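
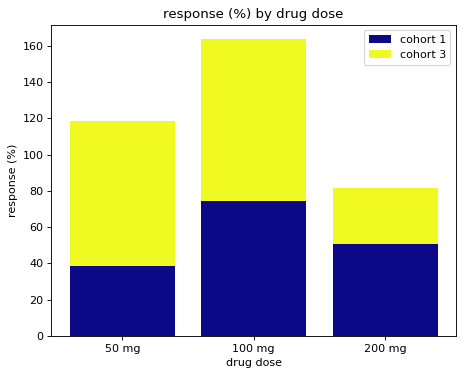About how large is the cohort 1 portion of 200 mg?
cohort 1 top ≈ 60, bottom ≈ 0; segment ≈ 60.

≈ 60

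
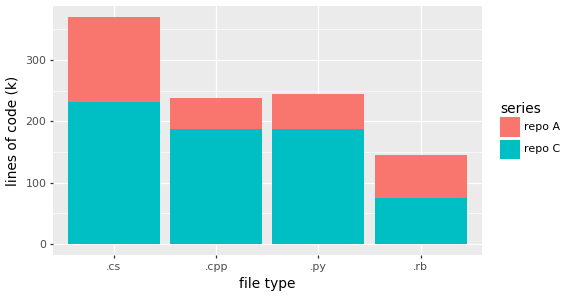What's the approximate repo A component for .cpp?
≈ 50

repo A top ≈ 250, bottom ≈ 200; segment ≈ 50.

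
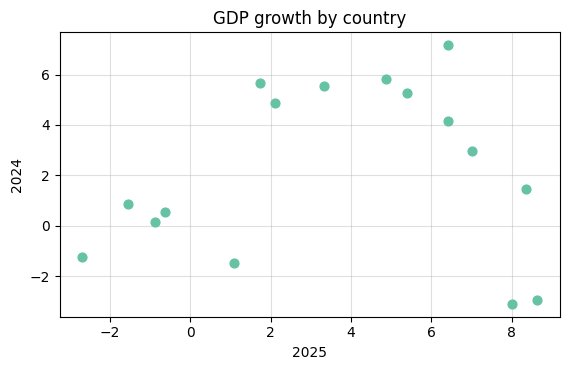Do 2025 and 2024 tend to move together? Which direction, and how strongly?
Points are roughly uncorrelated; weak (|r| ≈ 0.1).

no clear correlation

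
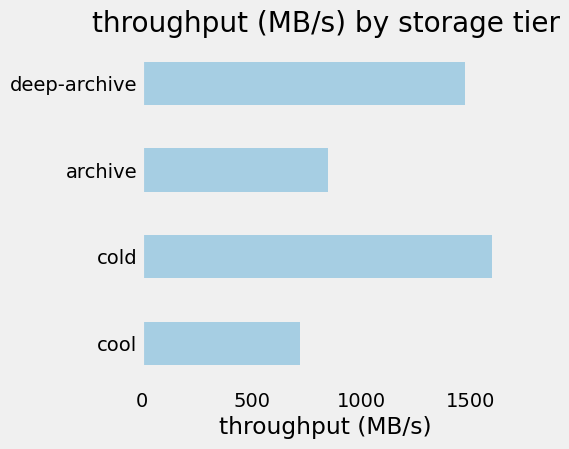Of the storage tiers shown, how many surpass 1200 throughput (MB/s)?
2

Above 1200: cold, deep-archive.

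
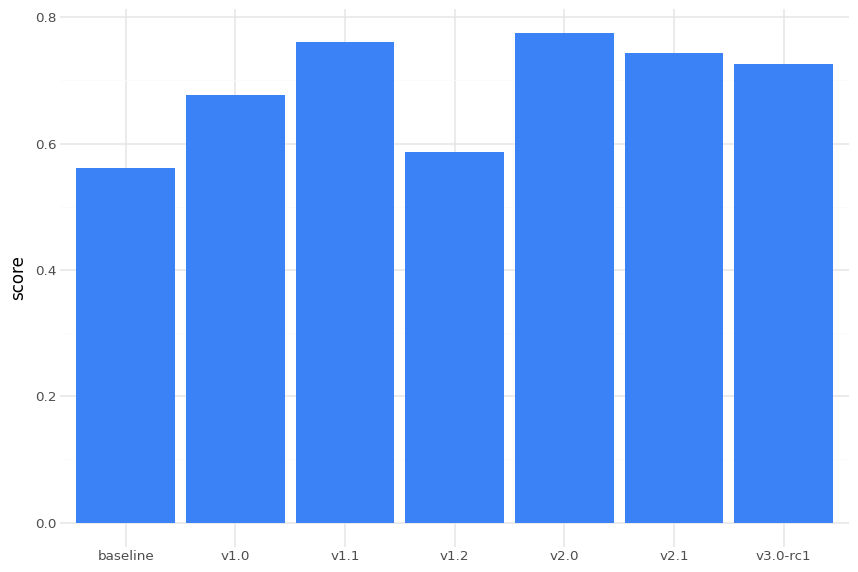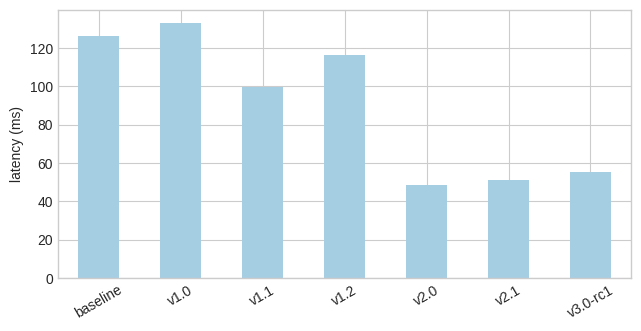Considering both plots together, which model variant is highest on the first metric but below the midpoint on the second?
Chart 2 median latency (ms) ≈ 100; below-median model variants: v2.0, v2.1, v3.0-rc1. Among those, v2.0 has the highest score (≈ 0.8).

v2.0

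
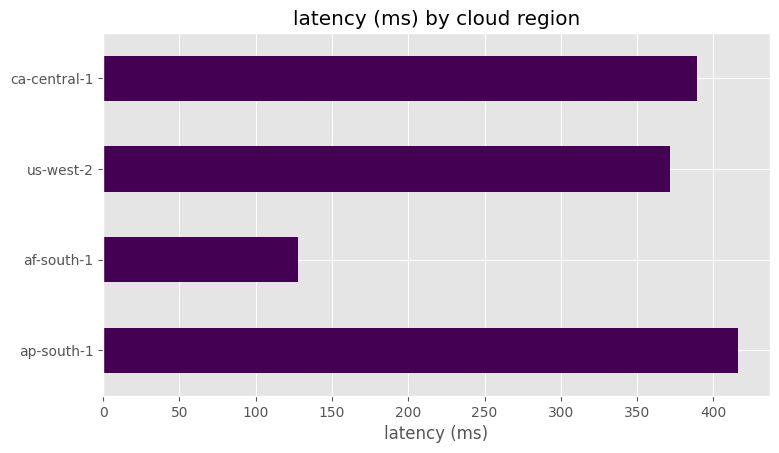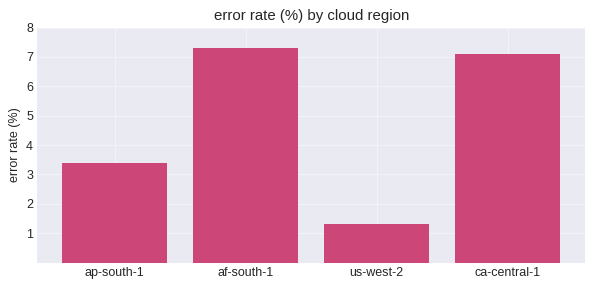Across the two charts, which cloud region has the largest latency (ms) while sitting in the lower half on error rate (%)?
Chart 2 median error rate (%) ≈ 5; below-median cloud regions: ap-south-1, us-west-2. Among those, ap-south-1 has the highest latency (ms) (≈ 400).

ap-south-1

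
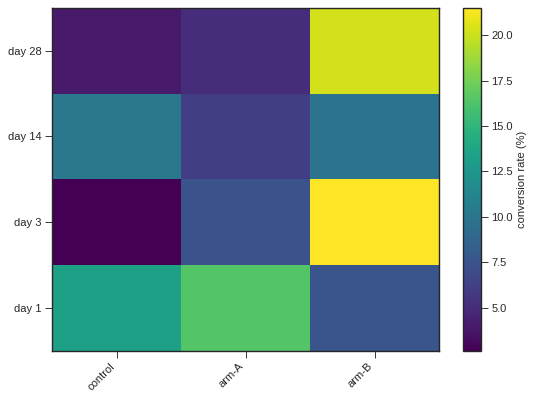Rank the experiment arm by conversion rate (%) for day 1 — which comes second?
Top 3 for day 1: arm-A ≈ 16, control ≈ 14, arm-B ≈ 8.

control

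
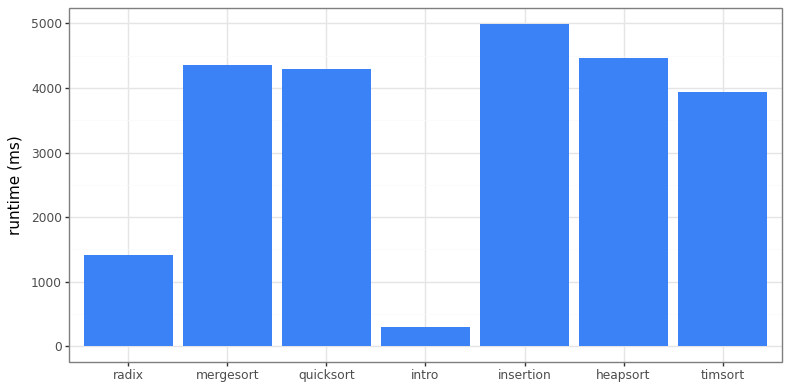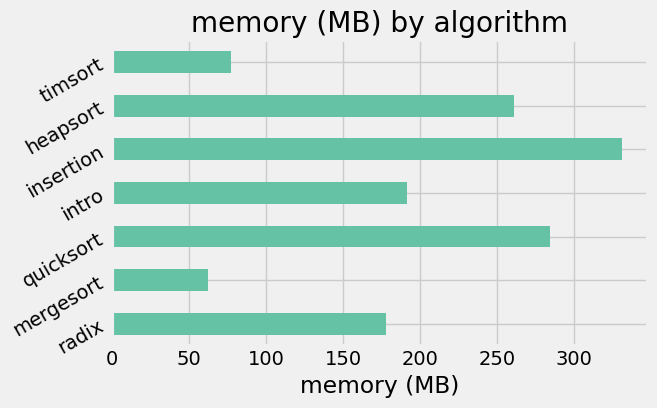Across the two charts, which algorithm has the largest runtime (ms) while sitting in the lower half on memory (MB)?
Chart 2 median memory (MB) ≈ 200; below-median algorithms: radix, mergesort, timsort. Among those, mergesort has the highest runtime (ms) (≈ 4500).

mergesort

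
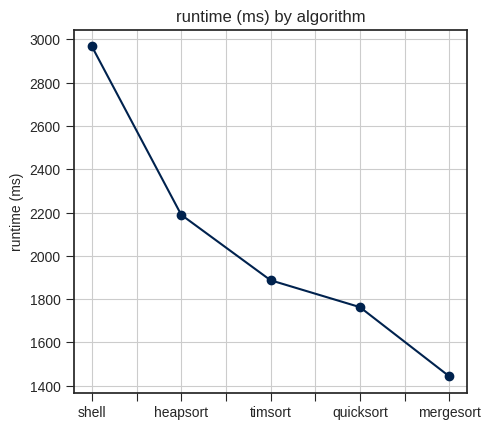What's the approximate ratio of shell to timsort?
≈ 1.67×

shell ≈ 3000, timsort ≈ 1800; 3000/1800 ≈ 1.67.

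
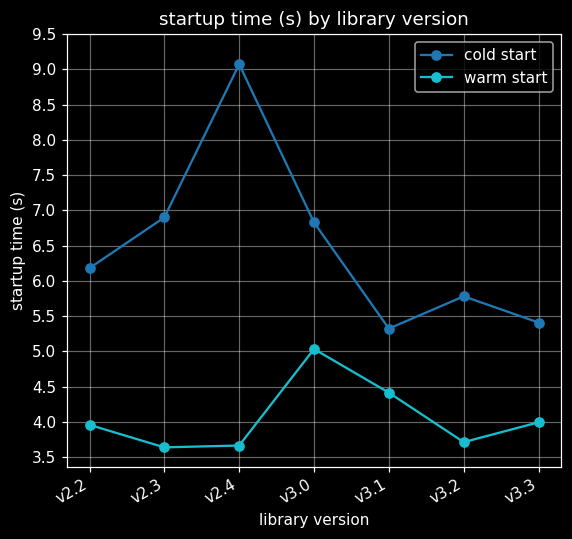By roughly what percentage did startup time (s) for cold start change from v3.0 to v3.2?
≈ -14.3%

v3.0 ≈ 7.0, v3.2 ≈ 6.0; (6.0 − 7.0) / 7.0 ≈ -14.3%.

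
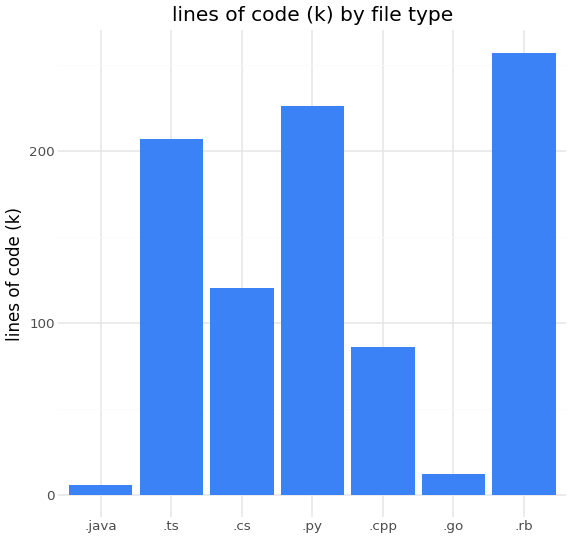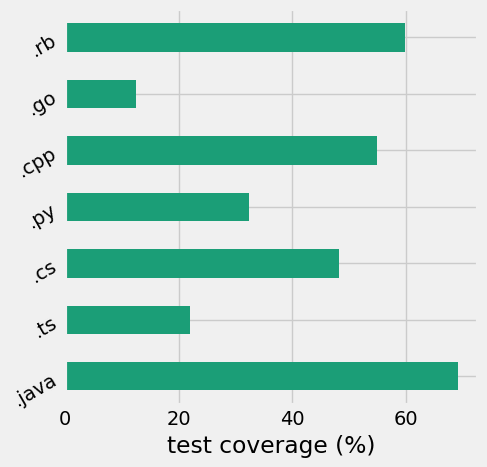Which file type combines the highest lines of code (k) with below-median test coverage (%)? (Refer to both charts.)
Chart 2 median test coverage (%) ≈ 50; below-median file types: .ts, .py, .go. Among those, .py has the highest lines of code (k) (≈ 225).

.py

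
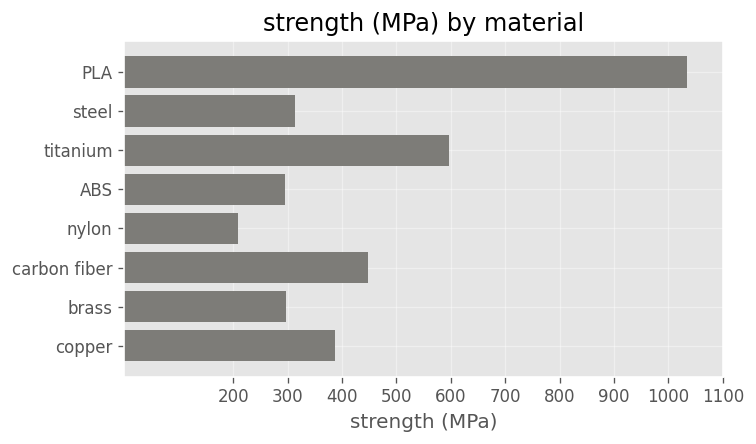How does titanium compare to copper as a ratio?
titanium ≈ 600, copper ≈ 400; 600/400 ≈ 1.5.

≈ 1.5×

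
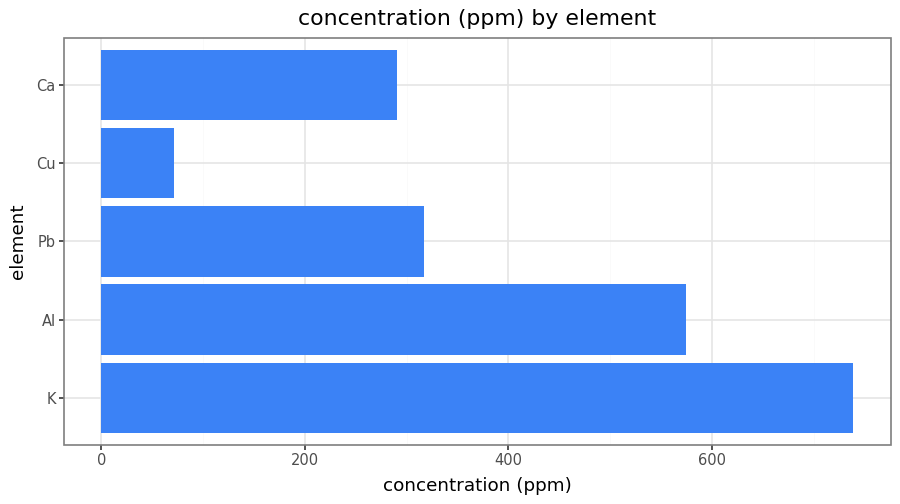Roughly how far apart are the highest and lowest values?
Max K ≈ 700, min Cu ≈ 100; range ≈ 600.

≈ 600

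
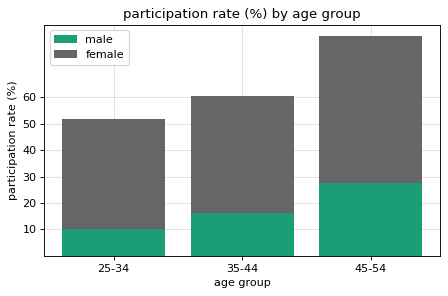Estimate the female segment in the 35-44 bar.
≈ 40

female top ≈ 60, bottom ≈ 20; segment ≈ 40.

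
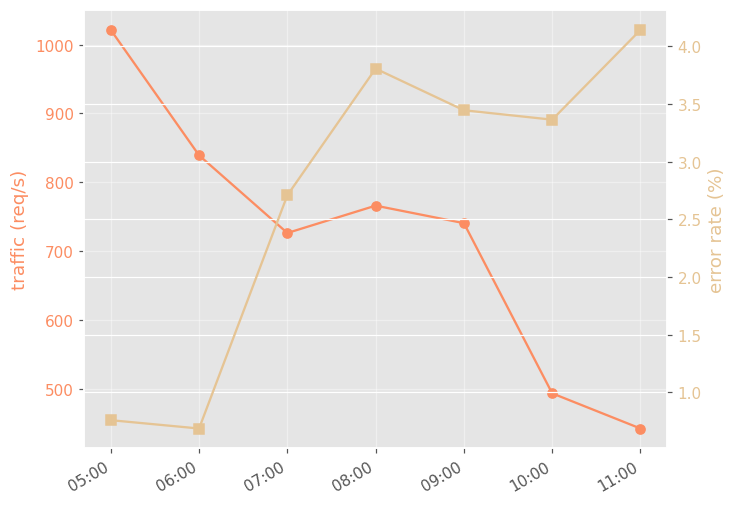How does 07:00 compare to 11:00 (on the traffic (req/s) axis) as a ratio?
07:00 ≈ 750, 11:00 ≈ 450; 750/450 ≈ 1.67.

≈ 1.67×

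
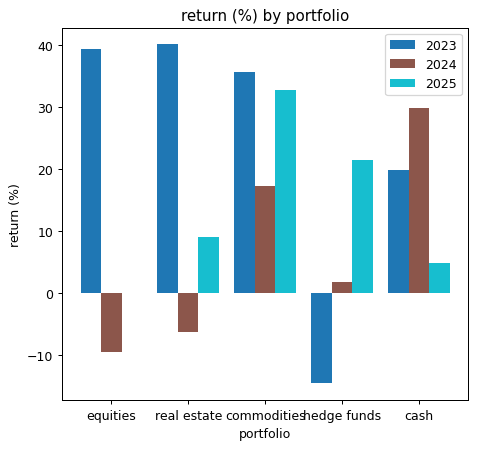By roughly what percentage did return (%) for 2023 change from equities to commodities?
equities ≈ 40, commodities ≈ 35; (35 − 40) / 40 ≈ -12.5%.

≈ -12.5%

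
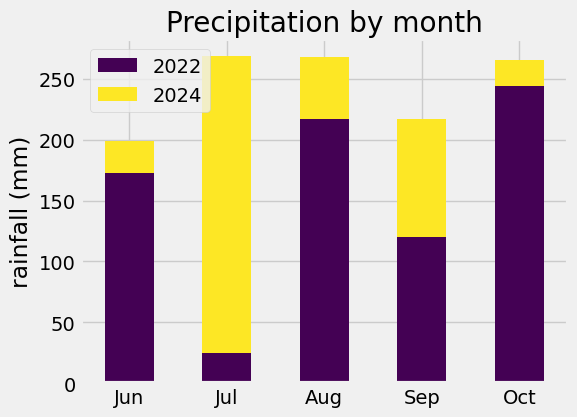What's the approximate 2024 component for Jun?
2024 top ≈ 200, bottom ≈ 175; segment ≈ 25.

≈ 25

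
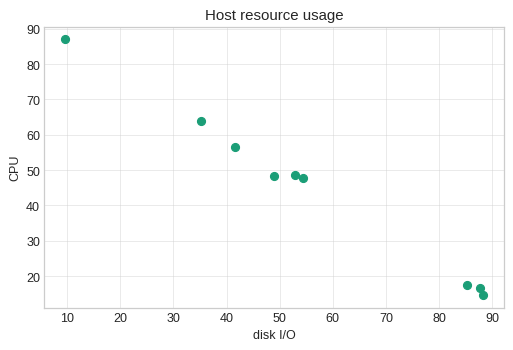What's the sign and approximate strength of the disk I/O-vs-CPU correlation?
Points are negatively correlated; strong (|r| ≈ 1.0).

negative, strong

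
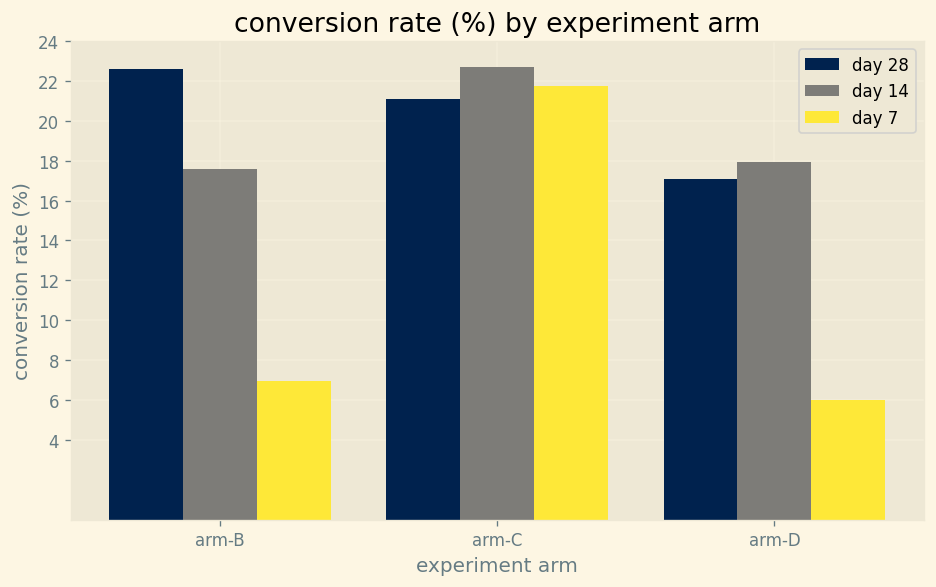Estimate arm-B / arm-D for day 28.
arm-B ≈ 22, arm-D ≈ 18; 22/18 ≈ 1.22.

≈ 1.22×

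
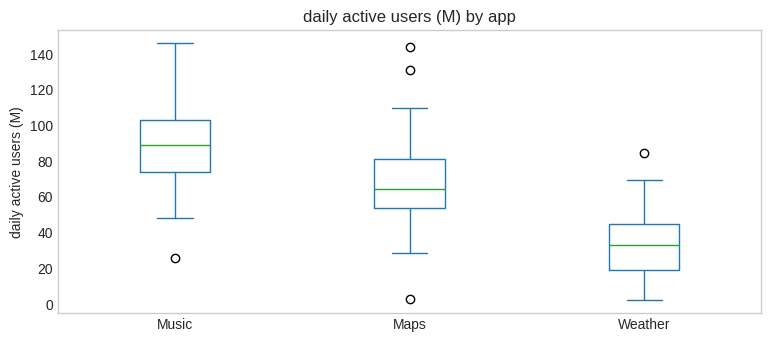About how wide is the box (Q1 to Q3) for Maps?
≈ 25

Q3 ≈ 80, Q1 ≈ 55; IQR ≈ 25.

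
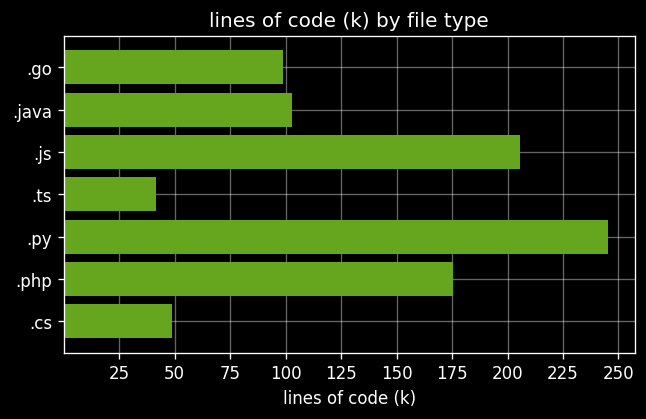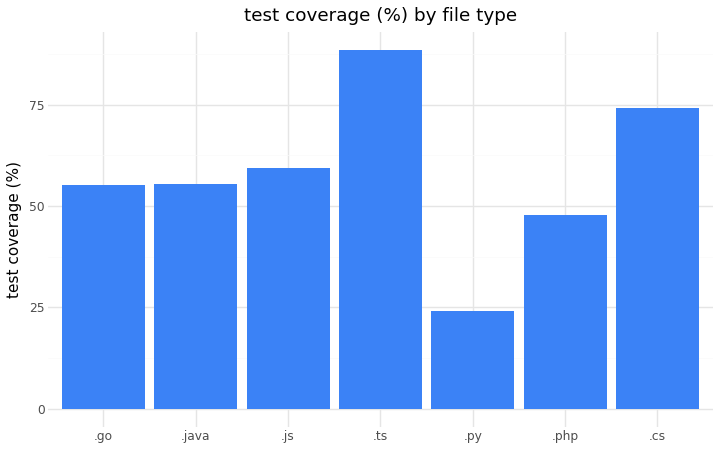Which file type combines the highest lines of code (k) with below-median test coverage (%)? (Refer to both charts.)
.py

Chart 2 median test coverage (%) ≈ 60; below-median file types: .go, .py, .php. Among those, .py has the highest lines of code (k) (≈ 250).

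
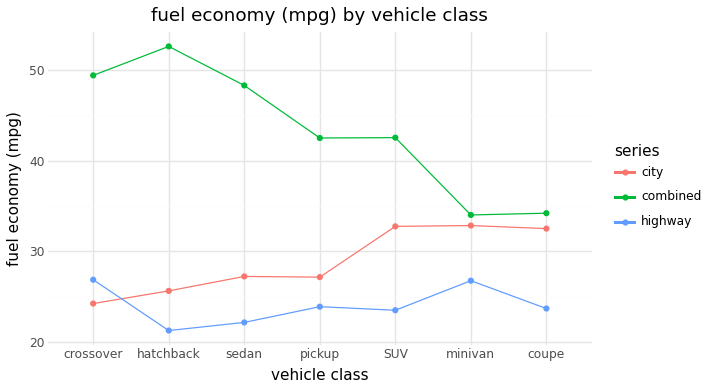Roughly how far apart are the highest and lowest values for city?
≈ 10

Max minivan ≈ 35, min crossover ≈ 25; range ≈ 10.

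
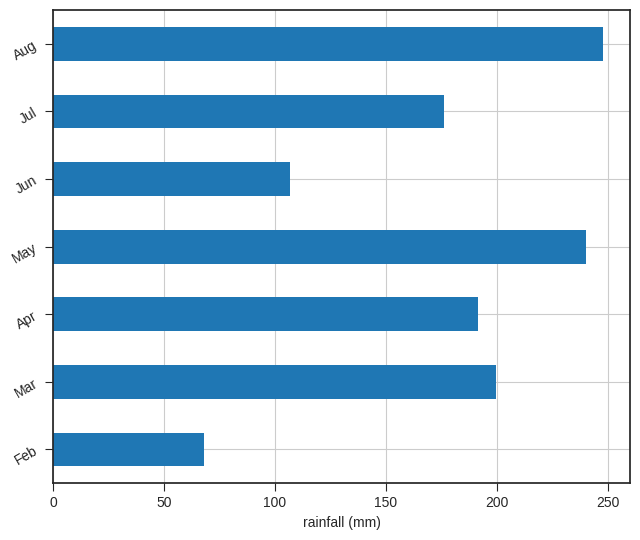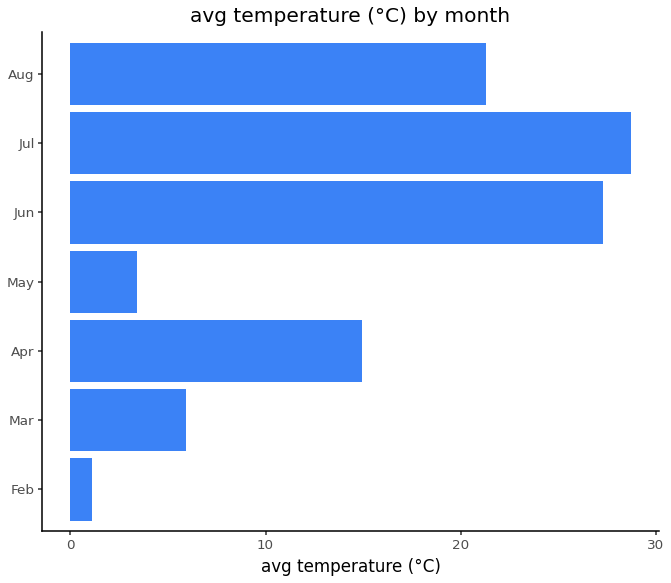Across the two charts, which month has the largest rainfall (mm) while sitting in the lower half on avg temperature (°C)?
May

Chart 2 median avg temperature (°C) ≈ 15; below-median months: Feb, Mar, May. Among those, May has the highest rainfall (mm) (≈ 250).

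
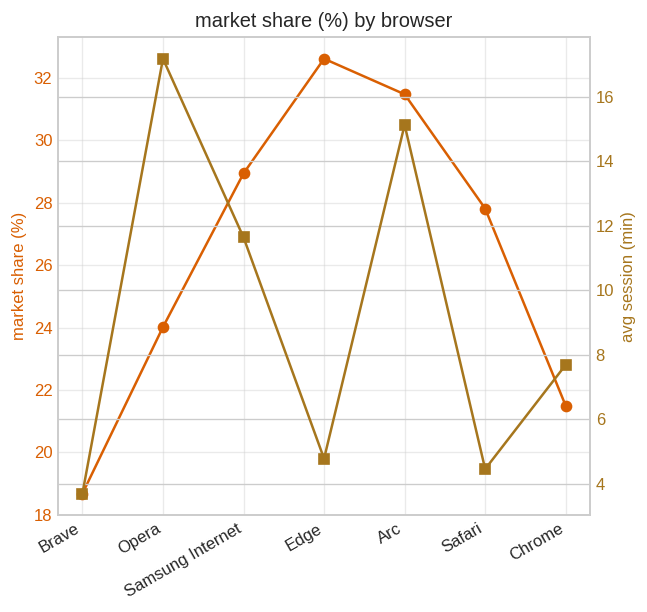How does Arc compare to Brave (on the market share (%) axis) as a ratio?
Arc ≈ 32, Brave ≈ 18; 32/18 ≈ 1.78.

≈ 1.78×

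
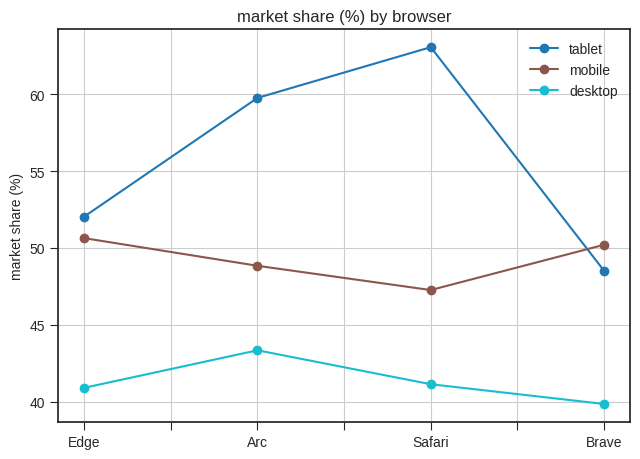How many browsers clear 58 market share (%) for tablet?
Above 58: Arc, Safari.

2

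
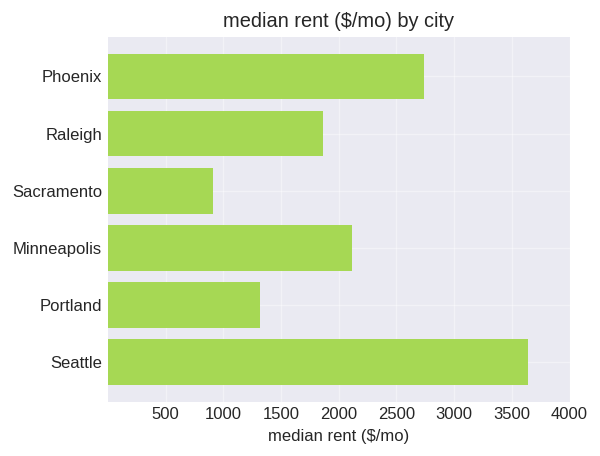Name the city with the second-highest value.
Top 3: Seattle ≈ 3500, Phoenix ≈ 2500, Minneapolis ≈ 2000.

Phoenix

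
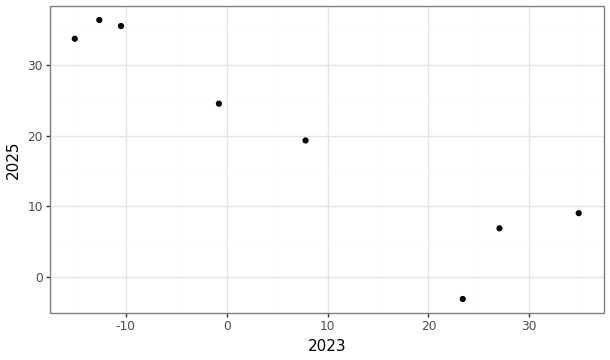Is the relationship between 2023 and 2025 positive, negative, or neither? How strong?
negative, strong

Points are negatively correlated; strong (|r| ≈ 0.9).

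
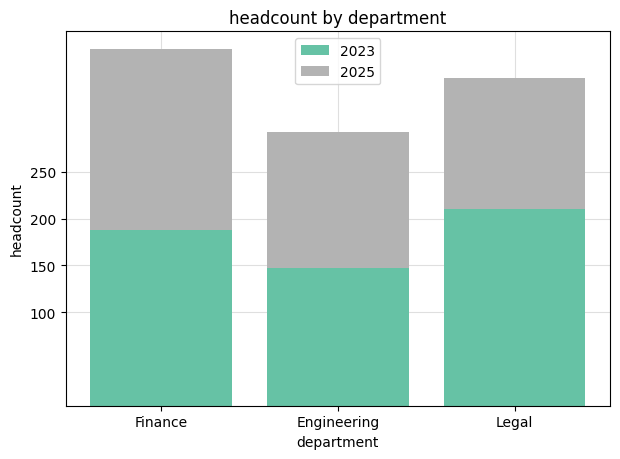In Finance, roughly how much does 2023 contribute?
2023 top ≈ 200, bottom ≈ 0; segment ≈ 200.

≈ 200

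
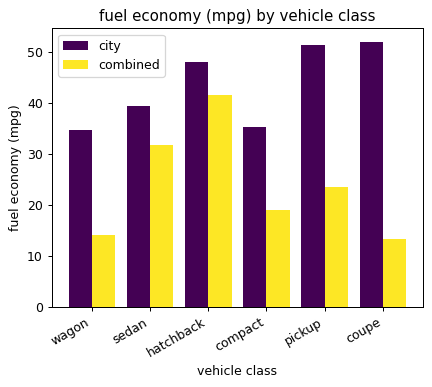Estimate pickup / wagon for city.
≈ 1.43×

pickup ≈ 50, wagon ≈ 35; 50/35 ≈ 1.43.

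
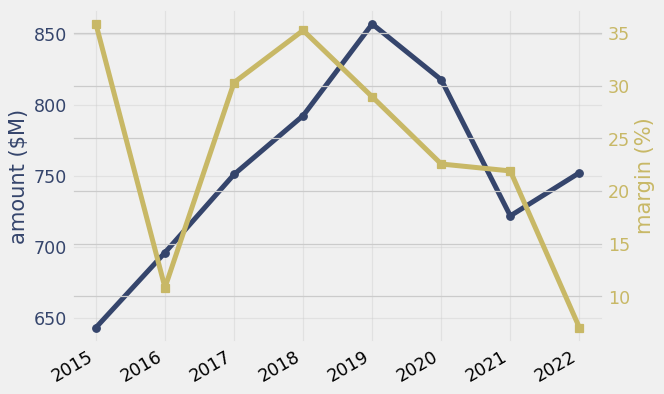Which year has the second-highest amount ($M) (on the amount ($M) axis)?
Top 3 (on the amount ($M) axis): 2019 ≈ 860, 2020 ≈ 820, 2018 ≈ 800.

2020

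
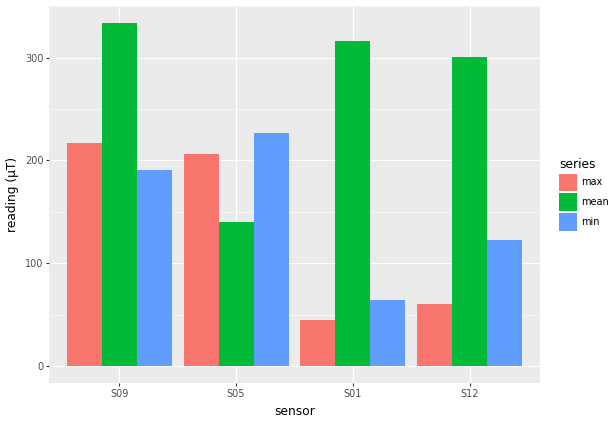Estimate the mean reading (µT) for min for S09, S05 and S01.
≈ 167

(200 + 250 + 50) / 3 ≈ 167.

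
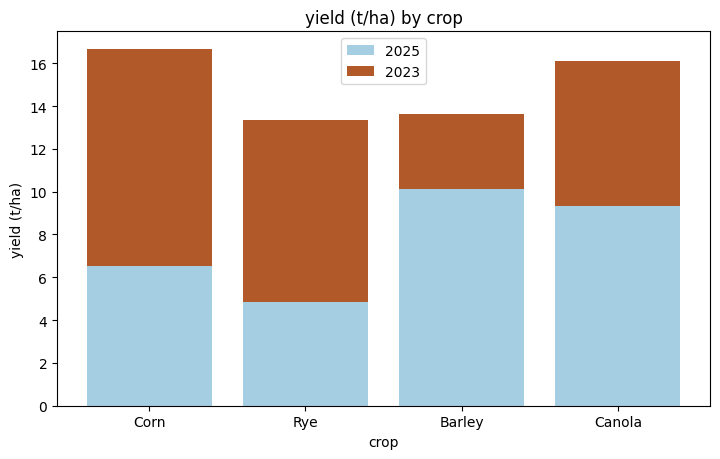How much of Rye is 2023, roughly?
≈ 10

2023 top ≈ 14, bottom ≈ 4; segment ≈ 10.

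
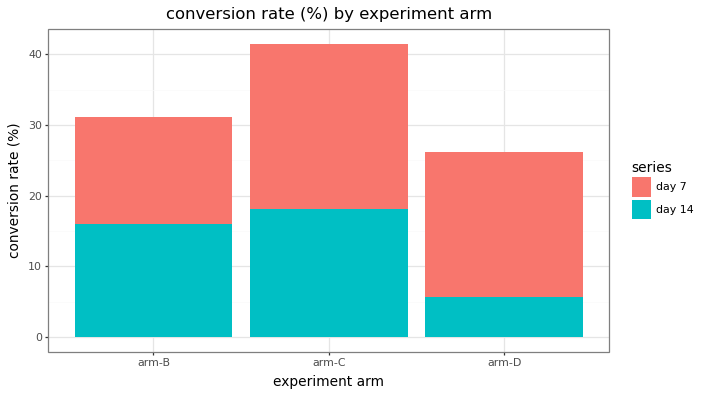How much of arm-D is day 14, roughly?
day 14 top ≈ 5, bottom ≈ 0; segment ≈ 5.

≈ 5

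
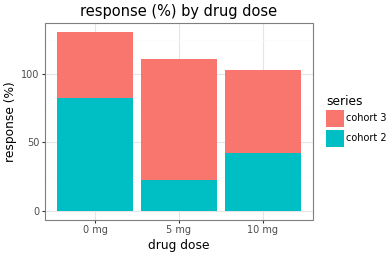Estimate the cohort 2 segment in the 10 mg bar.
cohort 2 top ≈ 40, bottom ≈ 0; segment ≈ 40.

≈ 40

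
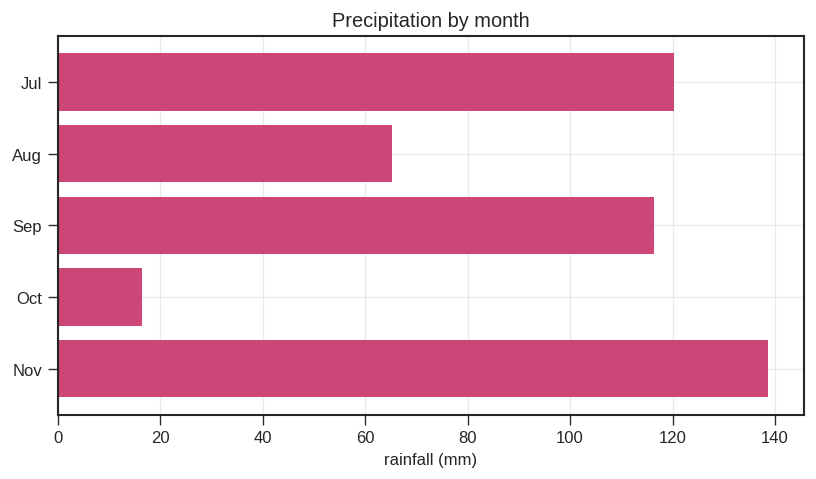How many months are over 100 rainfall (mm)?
3

Above 100: Jul, Sep, Nov.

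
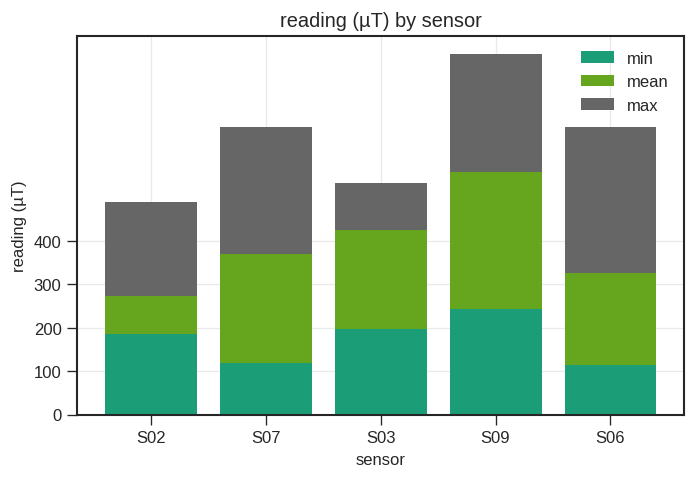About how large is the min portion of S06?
min top ≈ 100, bottom ≈ 0; segment ≈ 100.

≈ 100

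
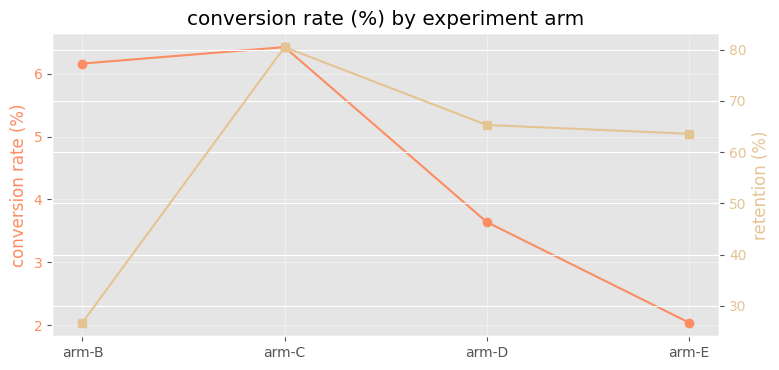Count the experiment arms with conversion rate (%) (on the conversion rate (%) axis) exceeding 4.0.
Above 4.0: arm-B, arm-C.

2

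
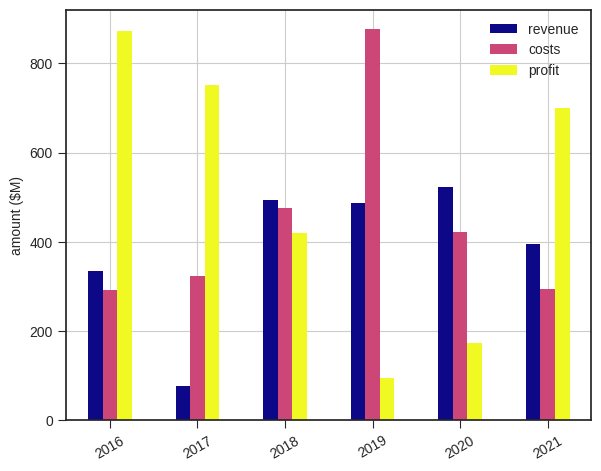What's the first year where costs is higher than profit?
2017: costs ≈ 300 vs profit ≈ 800 (not yet); 2018: costs ≈ 500 vs profit ≈ 400 (first crossover).

2018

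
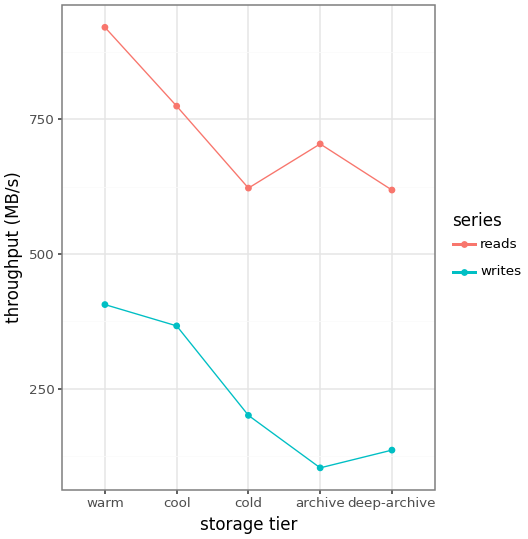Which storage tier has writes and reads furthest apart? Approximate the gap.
archive, ≈ 600 MB/s

archive: writes ≈ 100, reads ≈ 700 → gap ≈ 600. Next-largest (warm) is only ≈ 500.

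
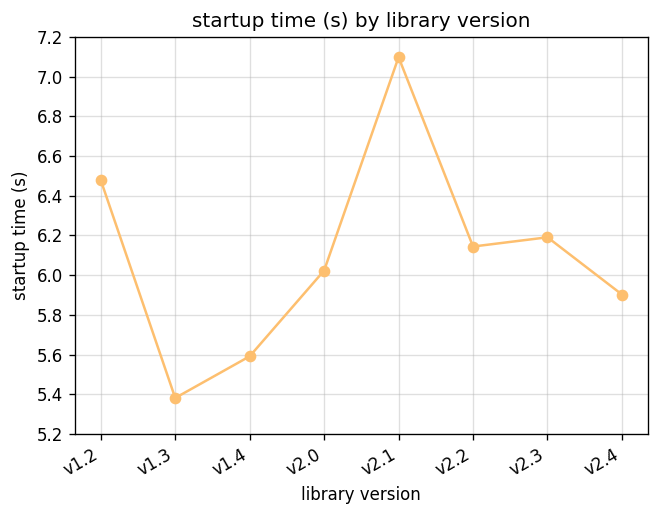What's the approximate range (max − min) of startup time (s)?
≈ 1.6

Max v2.1 ≈ 7.0, min v1.3 ≈ 5.4; range ≈ 1.6.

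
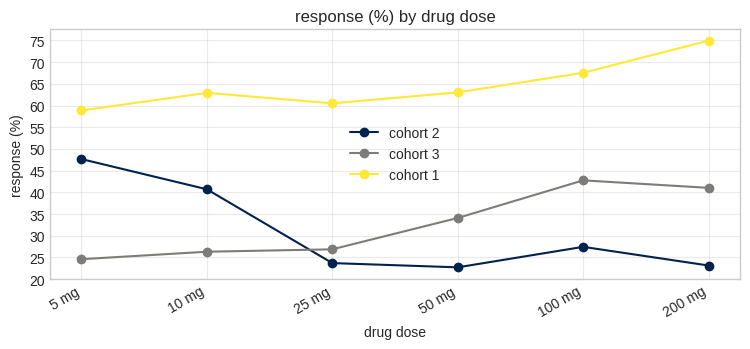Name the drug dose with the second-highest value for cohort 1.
100 mg

Top 3 for cohort 1: 200 mg ≈ 75, 100 mg ≈ 70, 50 mg ≈ 65.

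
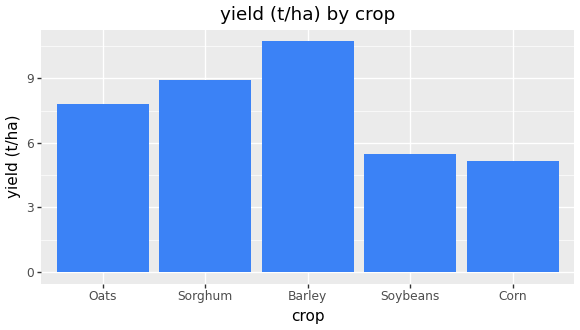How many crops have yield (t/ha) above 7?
3

Above 7: Oats, Sorghum, Barley.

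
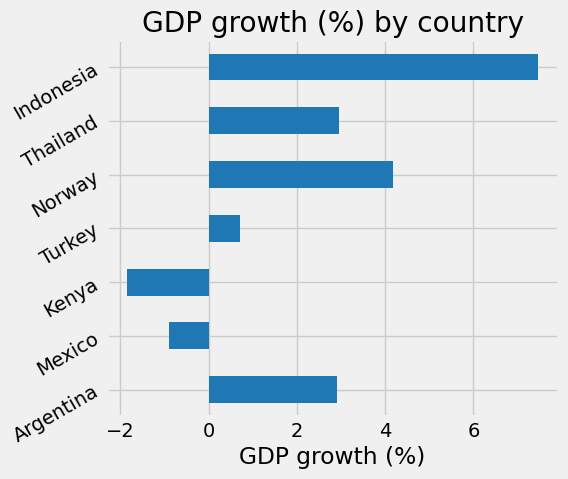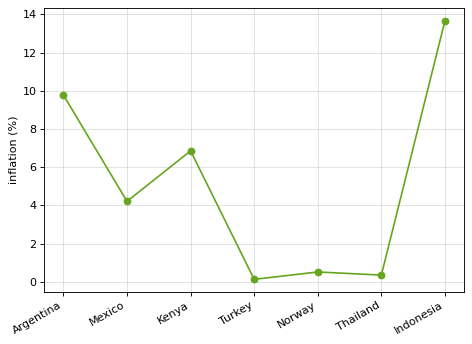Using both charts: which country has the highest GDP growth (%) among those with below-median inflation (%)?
Chart 2 median inflation (%) ≈ 4; below-median countries: Turkey, Norway, Thailand. Among those, Norway has the highest GDP growth (%) (≈ 4).

Norway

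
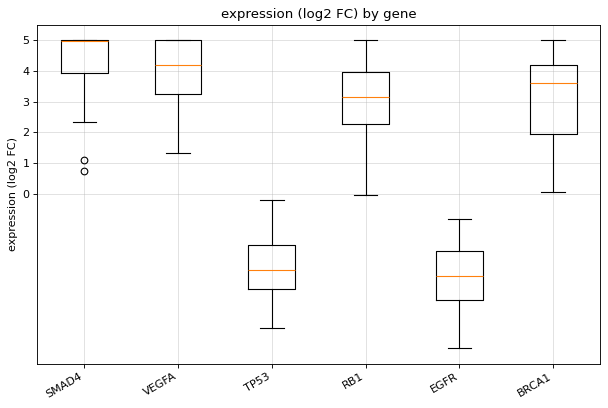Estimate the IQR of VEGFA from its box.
Q3 ≈ 5, Q1 ≈ 3; IQR ≈ 2.

≈ 2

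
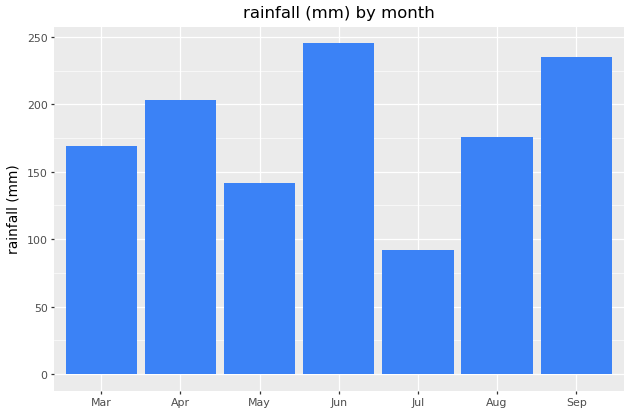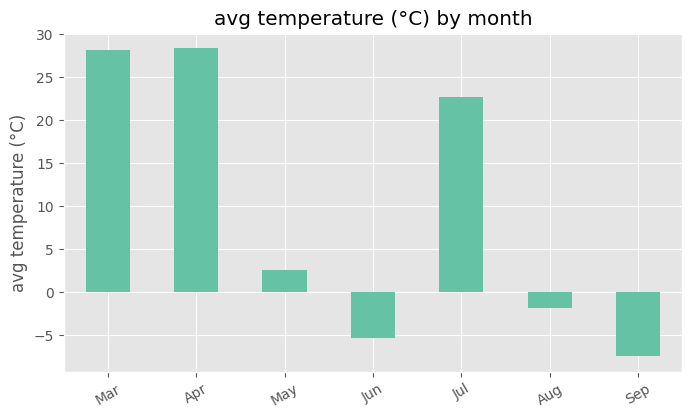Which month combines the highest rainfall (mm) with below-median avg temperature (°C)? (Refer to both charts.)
Chart 2 median avg temperature (°C) ≈ 5; below-median months: Jun, Aug, Sep. Among those, Jun has the highest rainfall (mm) (≈ 250).

Jun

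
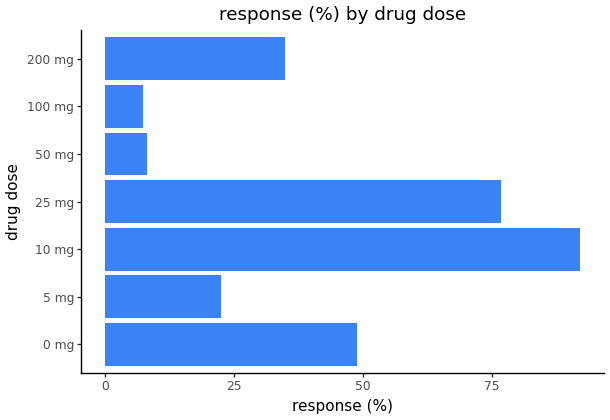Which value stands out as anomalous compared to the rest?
10 mg ≈ 90; the rest sit between ≈ 10 and ≈ 80.

10 mg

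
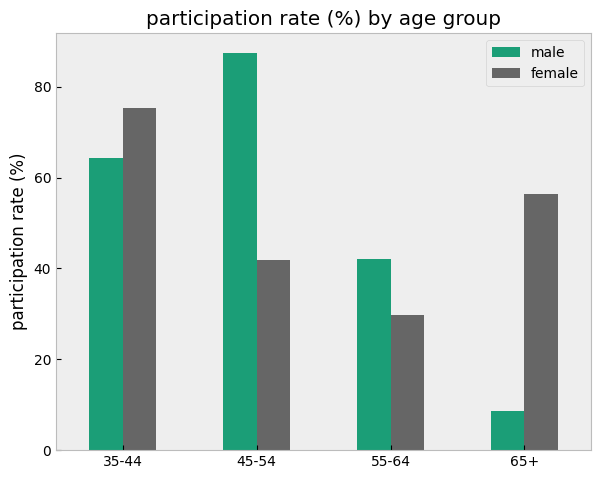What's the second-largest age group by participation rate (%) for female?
Top 3 for female: 35-44 ≈ 80, 65+ ≈ 60, 45-54 ≈ 40.

65+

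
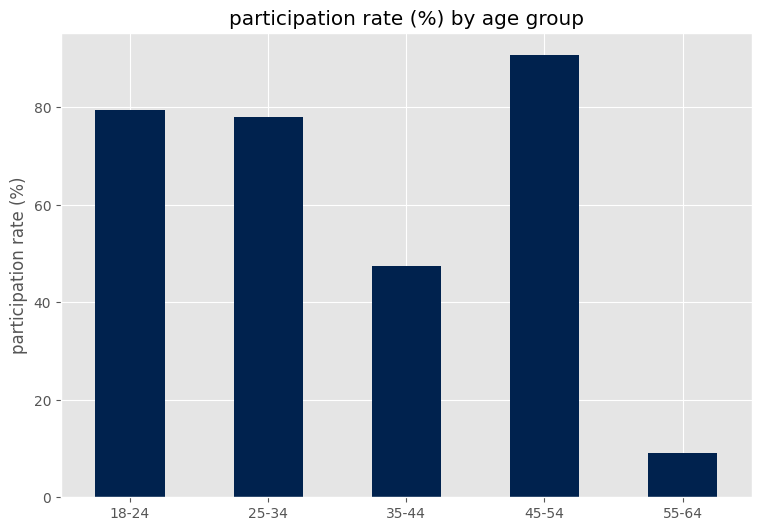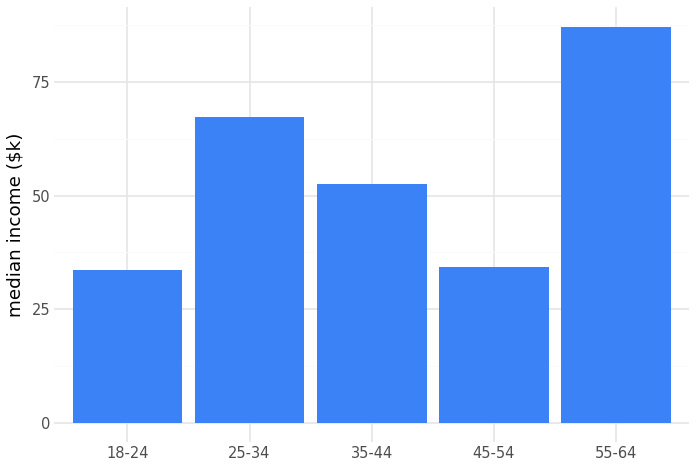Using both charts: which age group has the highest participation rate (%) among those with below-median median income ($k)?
Chart 2 median median income ($k) ≈ 50; below-median age groups: 18-24, 45-54. Among those, 45-54 has the highest participation rate (%) (≈ 90).

45-54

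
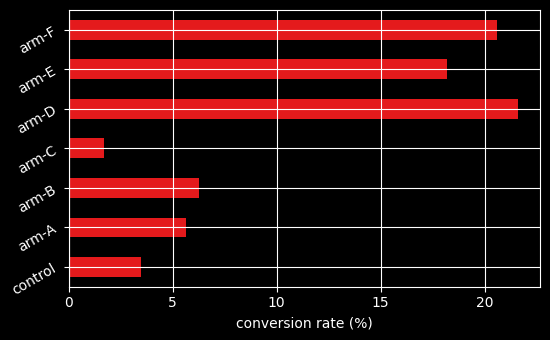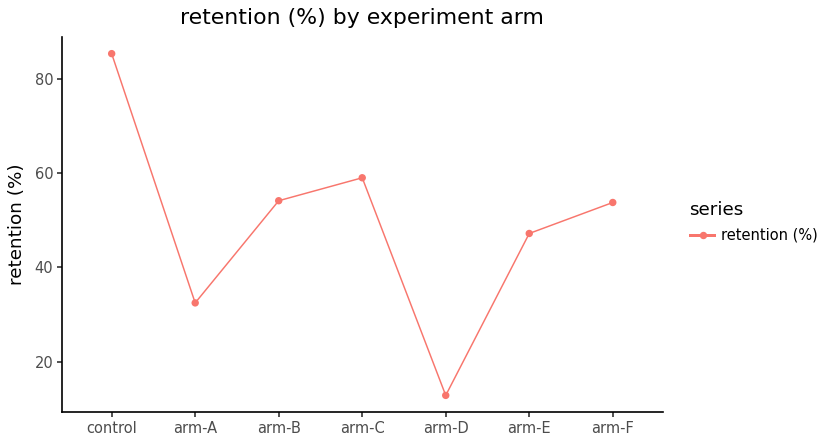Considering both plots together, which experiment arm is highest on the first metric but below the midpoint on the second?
Chart 2 median retention (%) ≈ 50; below-median experiment arms: arm-A, arm-D, arm-E. Among those, arm-D has the highest conversion rate (%) (≈ 22).

arm-D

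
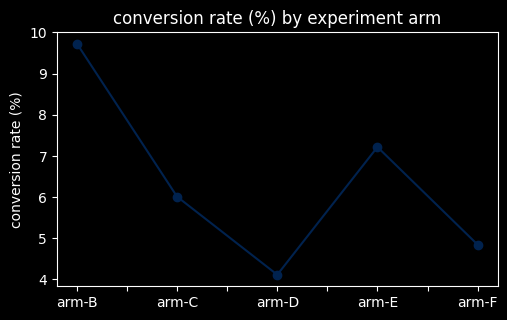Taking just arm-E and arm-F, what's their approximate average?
≈ 6

(7.0 + 5.0) / 2 ≈ 6.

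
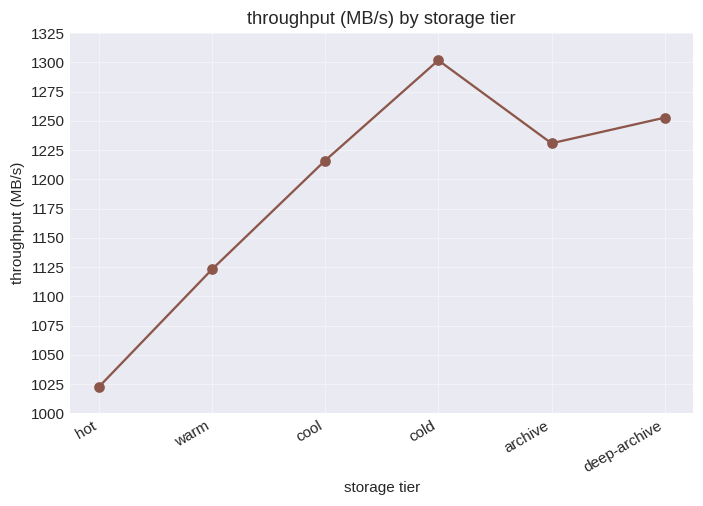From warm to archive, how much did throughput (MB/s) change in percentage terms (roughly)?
≈ +8.9%

warm ≈ 1125, archive ≈ 1225; (1225 − 1125) / 1125 ≈ +8.9%.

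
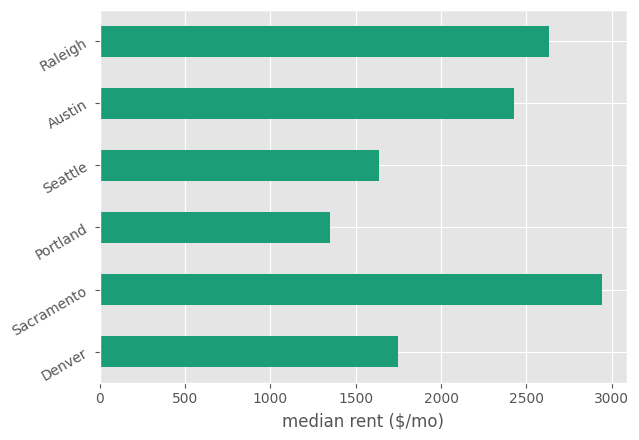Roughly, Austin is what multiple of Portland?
Austin ≈ 2500, Portland ≈ 1500; 2500/1500 ≈ 1.67.

≈ 1.67×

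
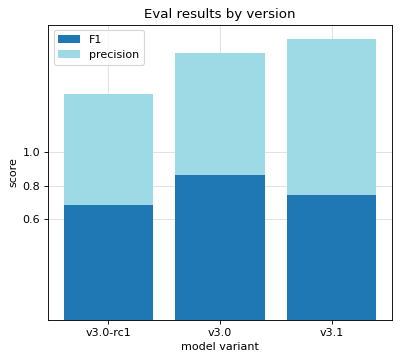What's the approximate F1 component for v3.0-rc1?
F1 top ≈ 0.6, bottom ≈ 0.0; segment ≈ 0.6.

≈ 0.6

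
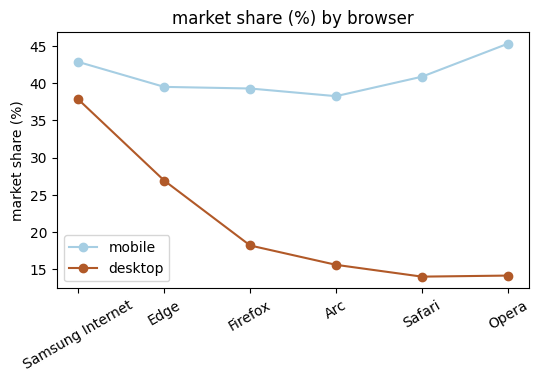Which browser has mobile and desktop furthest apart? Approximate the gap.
Opera: mobile ≈ 45, desktop ≈ 15 → gap ≈ 30. Next-largest (Safari) is only ≈ 25.

Opera, ≈ 30 %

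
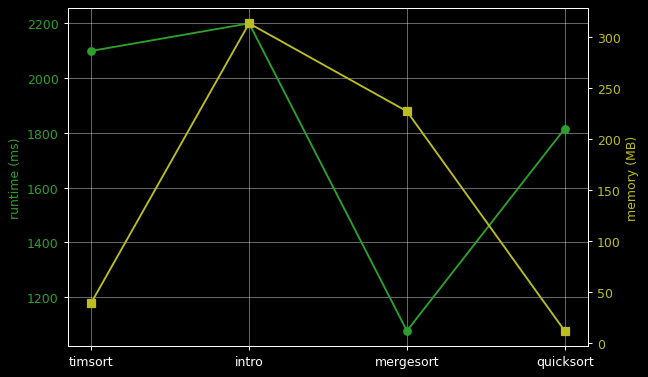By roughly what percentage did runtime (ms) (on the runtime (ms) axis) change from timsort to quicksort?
timsort ≈ 2100, quicksort ≈ 1800; (1800 − 2100) / 2100 ≈ -14.3%.

≈ -14.3%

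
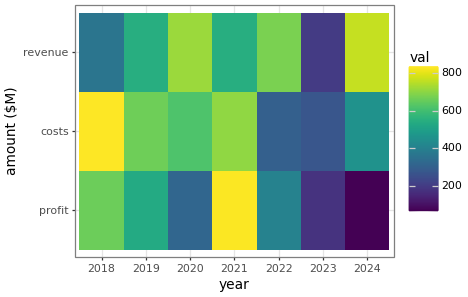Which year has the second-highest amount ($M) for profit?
Top 3 for profit: 2021 ≈ 800, 2018 ≈ 700, 2019 ≈ 500.

2018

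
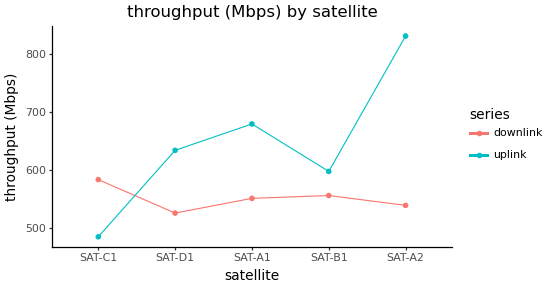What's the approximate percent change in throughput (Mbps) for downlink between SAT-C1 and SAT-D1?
≈ -8.3%

SAT-C1 ≈ 600, SAT-D1 ≈ 550; (550 − 600) / 600 ≈ -8.3%.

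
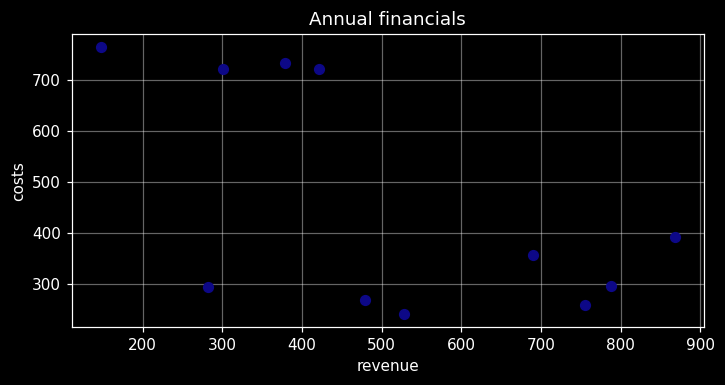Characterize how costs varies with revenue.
Points are negatively correlated; moderate (|r| ≈ 0.6).

negative, moderate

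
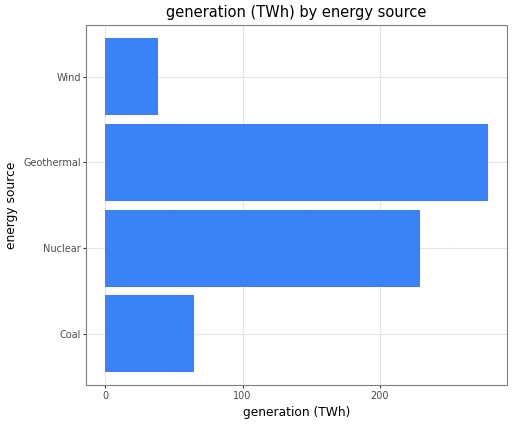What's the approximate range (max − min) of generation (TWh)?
Max Geothermal ≈ 275, min Wind ≈ 50; range ≈ 225.

≈ 225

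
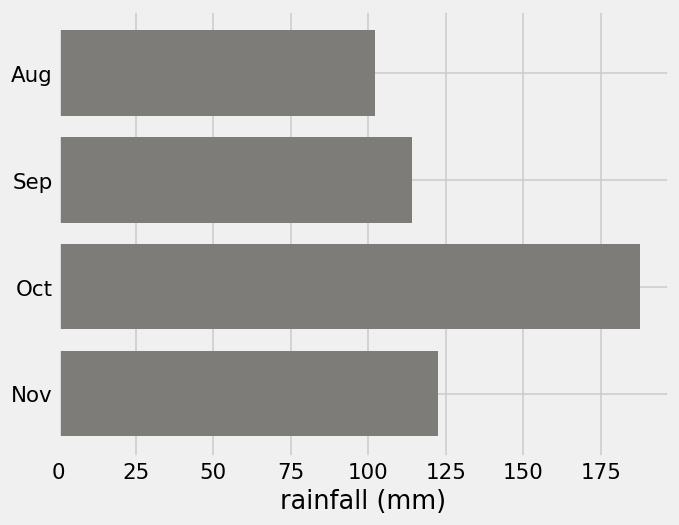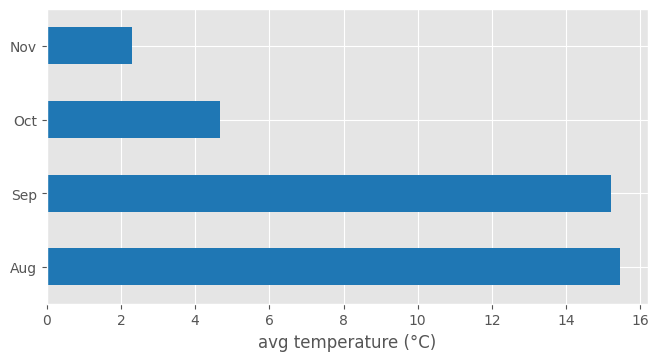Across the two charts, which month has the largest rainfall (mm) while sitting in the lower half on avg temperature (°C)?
Chart 2 median avg temperature (°C) ≈ 10; below-median months: Oct, Nov. Among those, Oct has the highest rainfall (mm) (≈ 180).

Oct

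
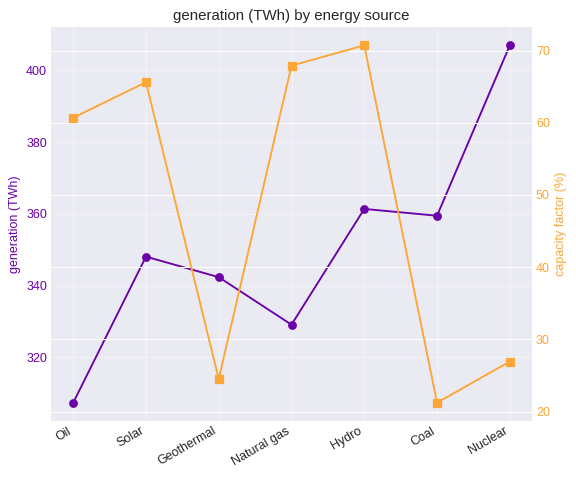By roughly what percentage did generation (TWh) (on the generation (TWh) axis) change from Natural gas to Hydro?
Natural gas ≈ 330, Hydro ≈ 360; (360 − 330) / 330 ≈ +9.1%.

≈ +9.1%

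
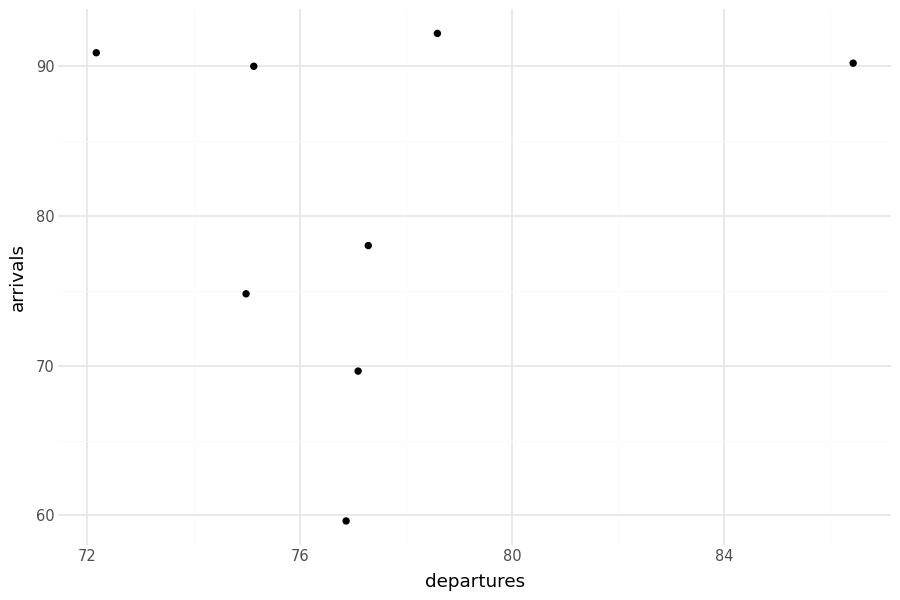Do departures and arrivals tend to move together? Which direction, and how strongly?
no clear correlation

Points are roughly uncorrelated; weak (|r| ≈ 0.2).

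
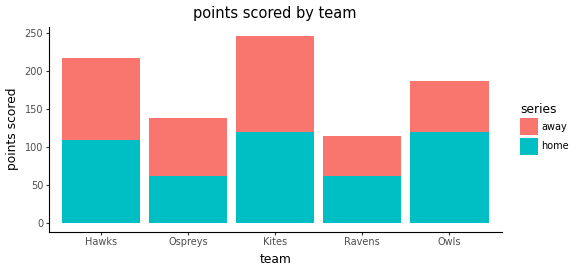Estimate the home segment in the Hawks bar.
≈ 100

home top ≈ 100, bottom ≈ 0; segment ≈ 100.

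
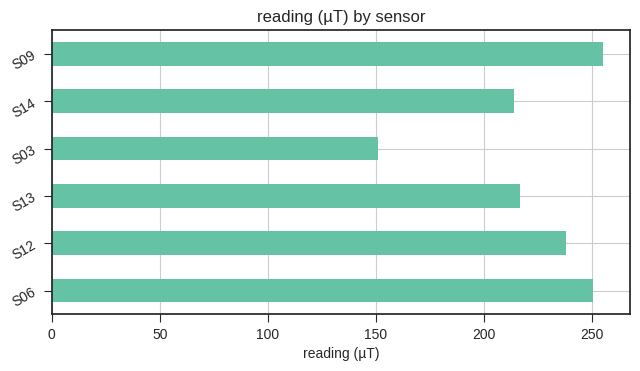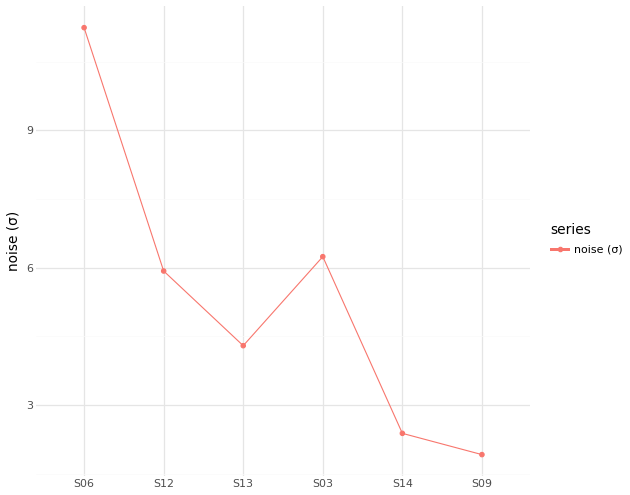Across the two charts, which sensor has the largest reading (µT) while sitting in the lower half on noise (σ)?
Chart 2 median noise (σ) ≈ 6; below-median sensors: S13, S14, S09. Among those, S09 has the highest reading (µT) (≈ 250).

S09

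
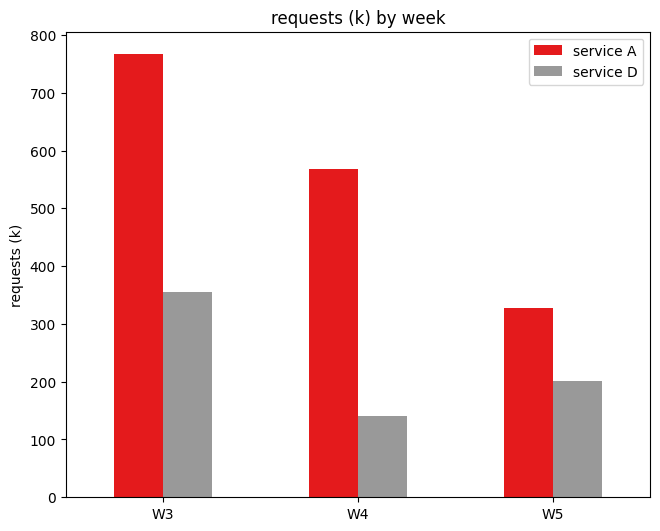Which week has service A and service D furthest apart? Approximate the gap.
W4: service A ≈ 600, service D ≈ 100 → gap ≈ 500. Next-largest (W3) is only ≈ 400.

W4, ≈ 500 k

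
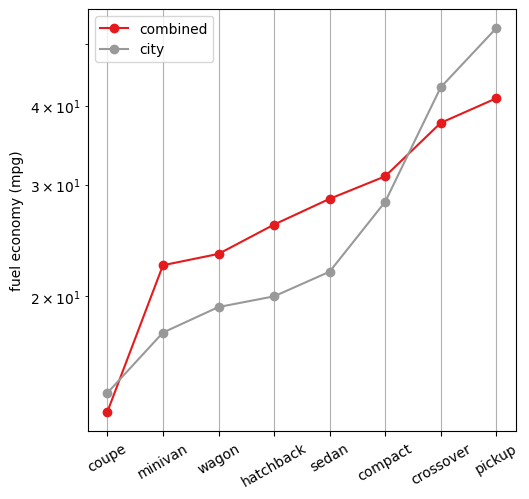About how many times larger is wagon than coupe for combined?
wagon ≈ 25, coupe ≈ 15; 25/15 ≈ 1.67.

≈ 1.67×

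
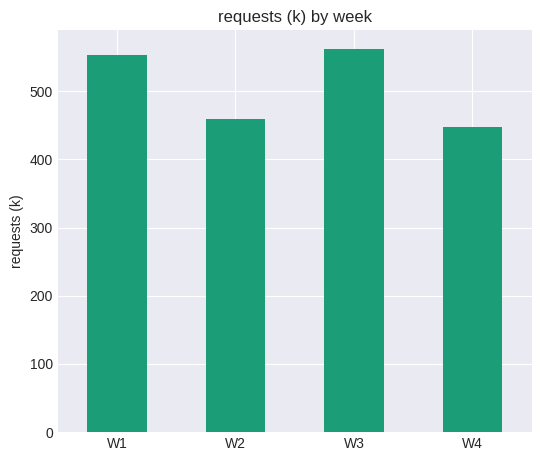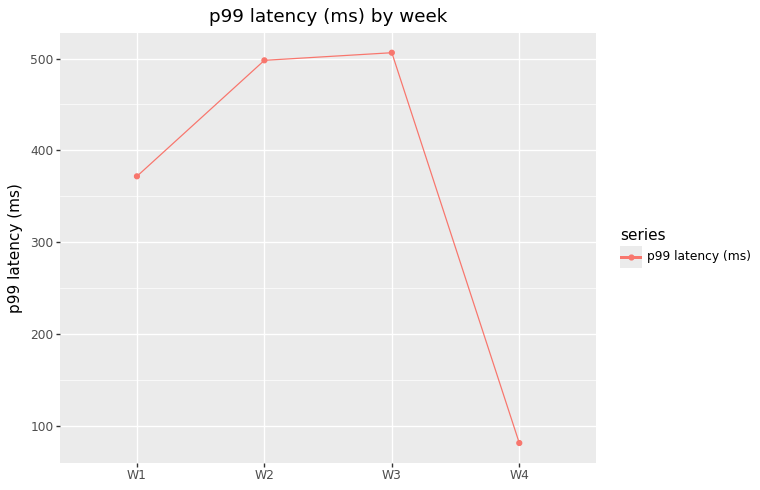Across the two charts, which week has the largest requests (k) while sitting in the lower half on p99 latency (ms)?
Chart 2 median p99 latency (ms) ≈ 450; below-median weeks: W1, W4. Among those, W1 has the highest requests (k) (≈ 600).

W1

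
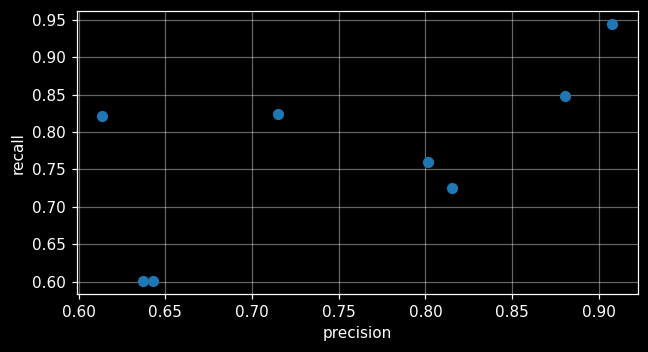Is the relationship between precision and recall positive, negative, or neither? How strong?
Points are positively correlated; moderate (|r| ≈ 0.6).

positive, moderate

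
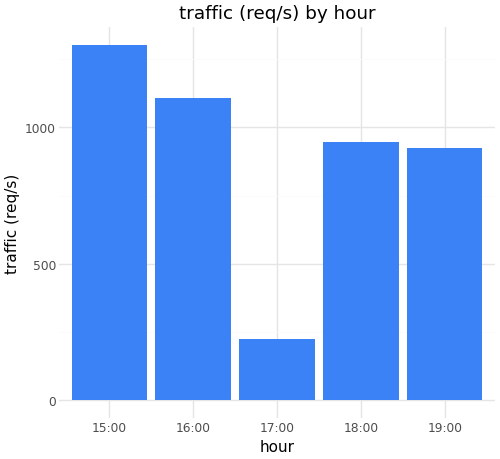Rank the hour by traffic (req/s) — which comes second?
16:00

Top 3: 15:00 ≈ 1400, 16:00 ≈ 1200, 18:00 ≈ 1000.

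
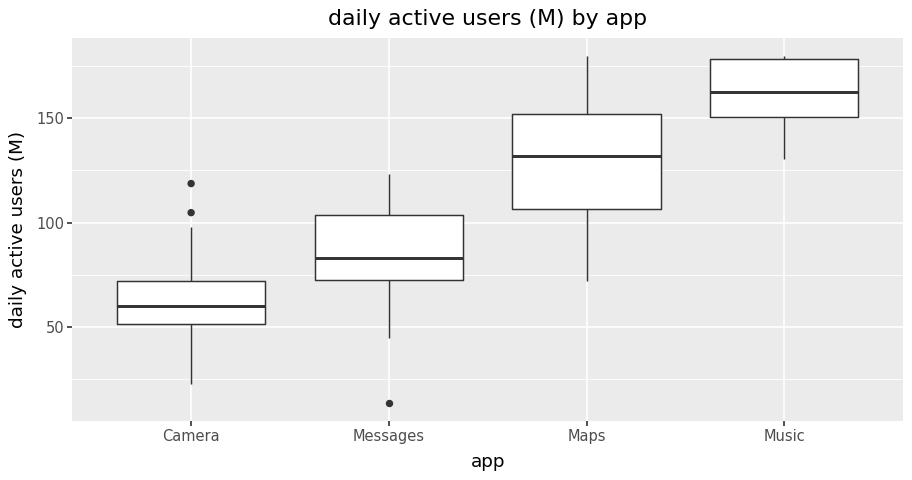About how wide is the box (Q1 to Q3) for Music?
≈ 30

Q3 ≈ 180, Q1 ≈ 150; IQR ≈ 30.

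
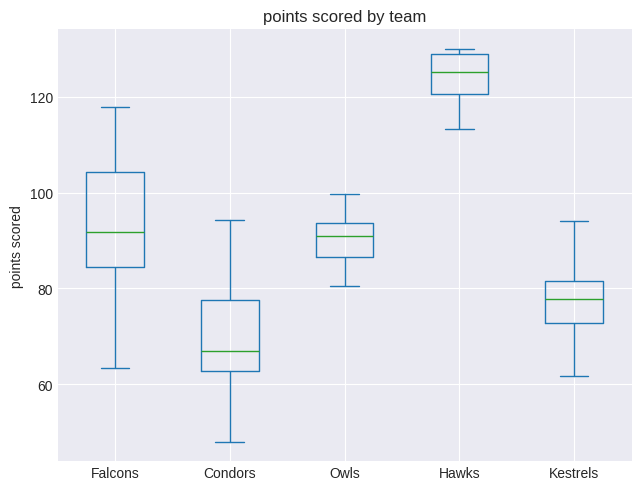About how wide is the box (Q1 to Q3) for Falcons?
Q3 ≈ 105, Q1 ≈ 85; IQR ≈ 20.

≈ 20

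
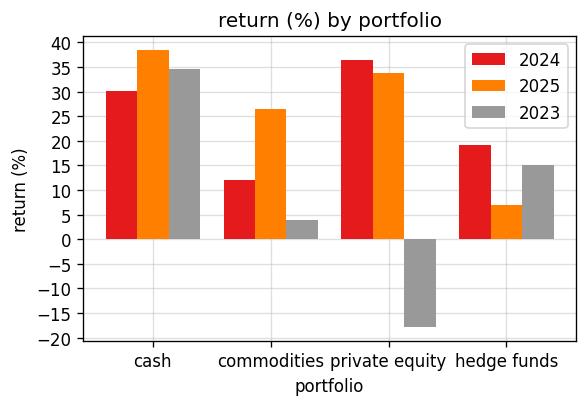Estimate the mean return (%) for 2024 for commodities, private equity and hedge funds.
≈ 22

(10 + 35 + 20) / 3 ≈ 22.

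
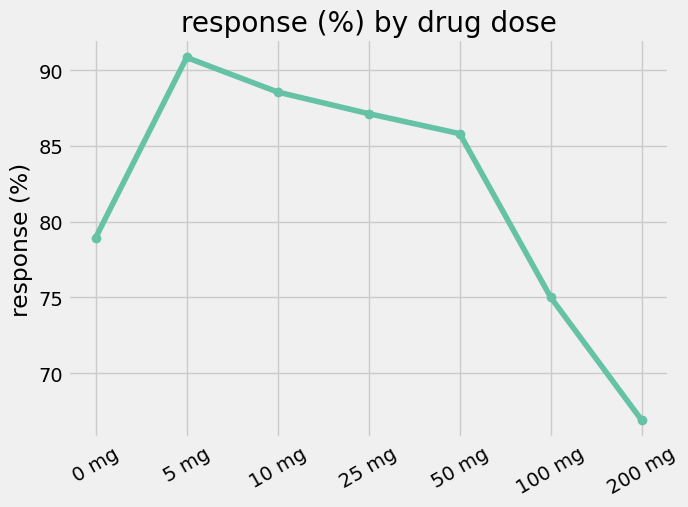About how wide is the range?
Max 5 mg ≈ 90, min 200 mg ≈ 66; range ≈ 24.

≈ 24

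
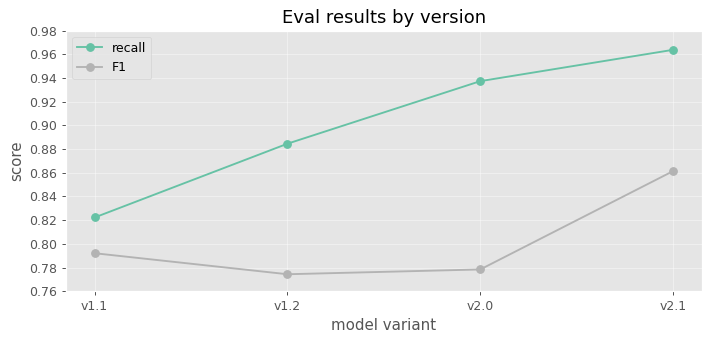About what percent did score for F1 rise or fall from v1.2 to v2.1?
v1.2 ≈ 0.78, v2.1 ≈ 0.86; (0.86 − 0.78) / 0.78 ≈ +10.3%.

≈ +10.3%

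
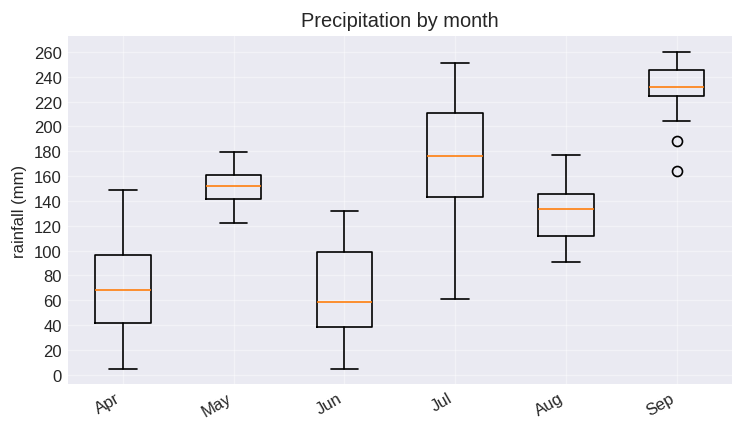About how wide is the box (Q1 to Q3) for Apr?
Q3 ≈ 100, Q1 ≈ 40; IQR ≈ 60.

≈ 60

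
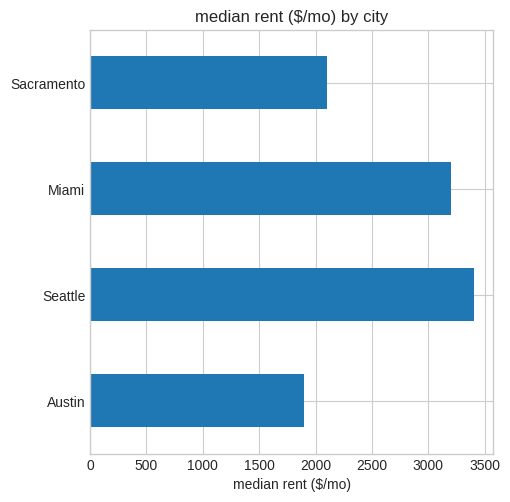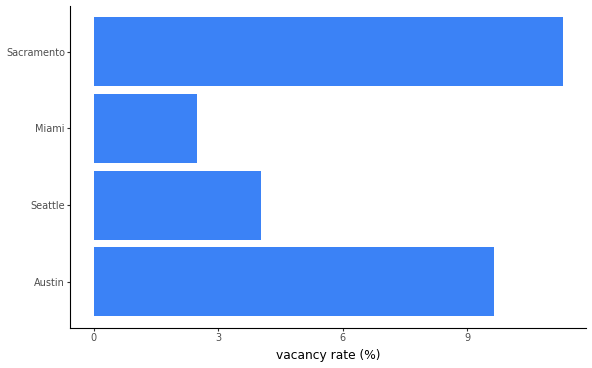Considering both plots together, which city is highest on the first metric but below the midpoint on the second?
Chart 2 median vacancy rate (%) ≈ 6; below-median cities: Seattle, Miami. Among those, Seattle has the highest median rent ($/mo) (≈ 3500).

Seattle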